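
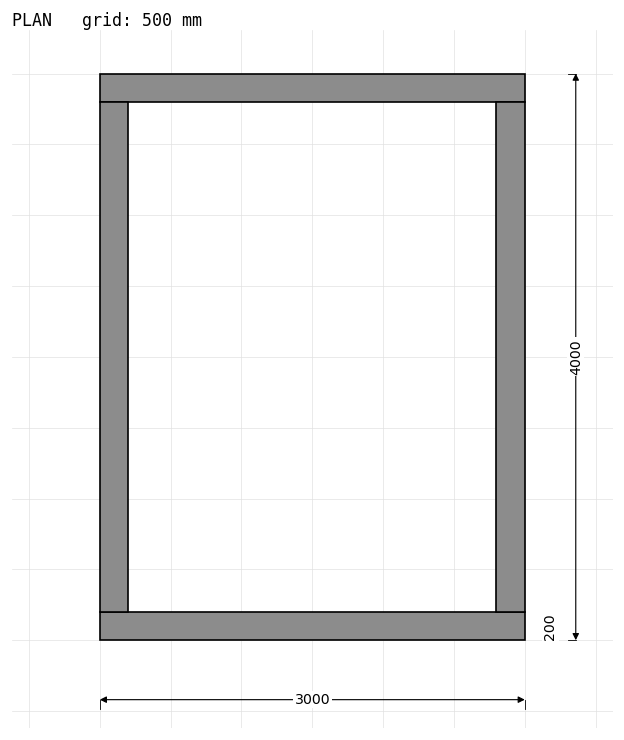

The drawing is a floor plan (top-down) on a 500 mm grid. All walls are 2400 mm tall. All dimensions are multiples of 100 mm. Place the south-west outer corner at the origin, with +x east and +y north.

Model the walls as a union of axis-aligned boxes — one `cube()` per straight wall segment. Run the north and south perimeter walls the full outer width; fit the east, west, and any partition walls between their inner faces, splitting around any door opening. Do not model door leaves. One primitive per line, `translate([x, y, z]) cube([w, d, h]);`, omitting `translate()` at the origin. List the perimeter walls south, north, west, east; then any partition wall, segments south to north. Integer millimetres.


cube([3000, 200, 2400]);
translate([0, 3800, 0]) cube([3000, 200, 2400]);
translate([0, 200, 0]) cube([200, 3600, 2400]);
translate([2800, 200, 0]) cube([200, 3600, 2400]);


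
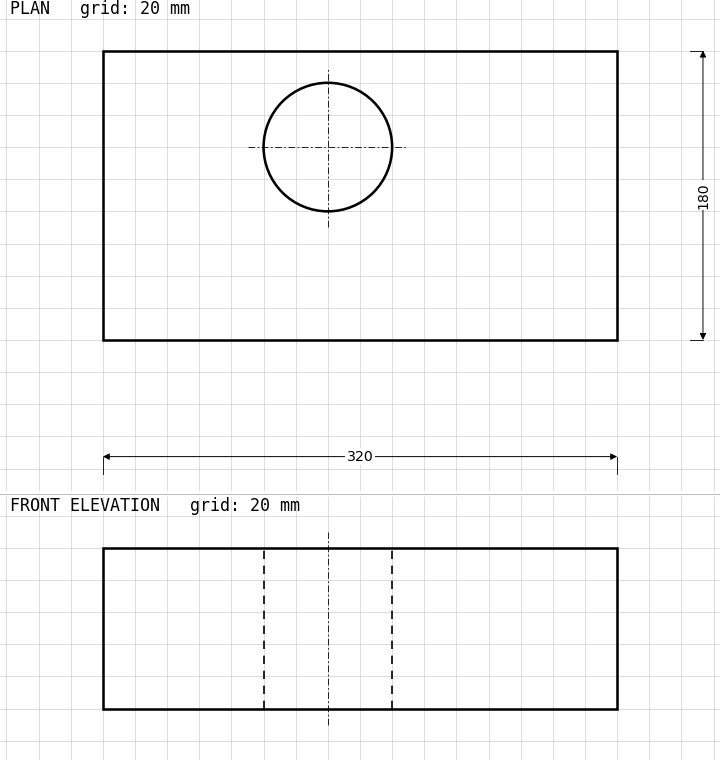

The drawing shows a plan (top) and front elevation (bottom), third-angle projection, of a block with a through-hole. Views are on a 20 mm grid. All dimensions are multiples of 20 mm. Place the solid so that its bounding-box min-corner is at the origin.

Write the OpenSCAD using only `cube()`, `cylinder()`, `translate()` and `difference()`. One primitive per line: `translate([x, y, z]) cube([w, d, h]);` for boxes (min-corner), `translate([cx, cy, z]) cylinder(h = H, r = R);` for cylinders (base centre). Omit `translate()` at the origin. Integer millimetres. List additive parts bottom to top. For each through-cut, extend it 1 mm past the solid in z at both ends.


difference() {
  cube([320, 180, 100]);
  translate([140, 120, -1]) cylinder(h = 102, r = 40);
}


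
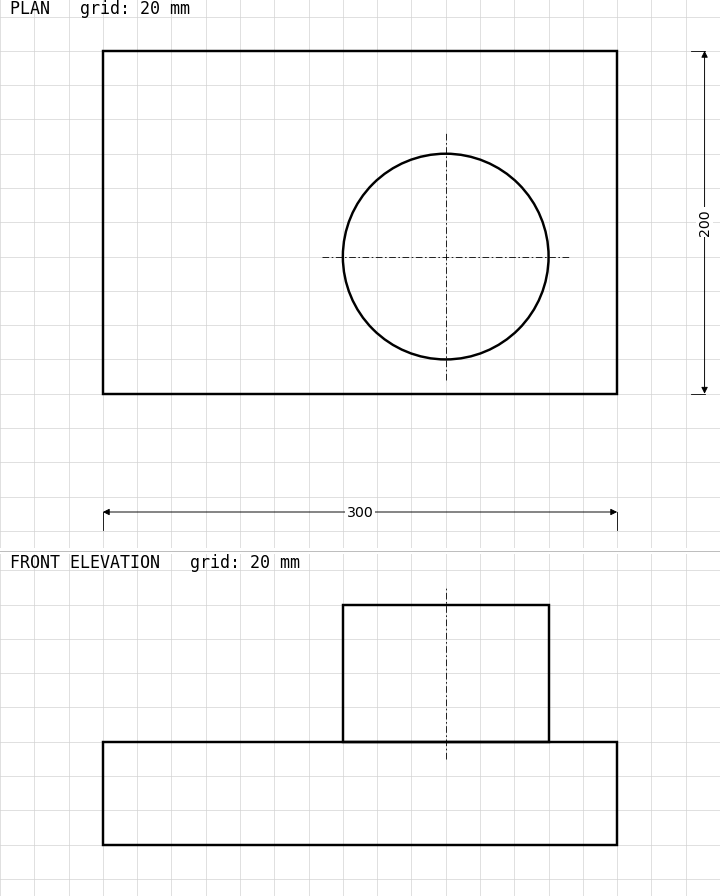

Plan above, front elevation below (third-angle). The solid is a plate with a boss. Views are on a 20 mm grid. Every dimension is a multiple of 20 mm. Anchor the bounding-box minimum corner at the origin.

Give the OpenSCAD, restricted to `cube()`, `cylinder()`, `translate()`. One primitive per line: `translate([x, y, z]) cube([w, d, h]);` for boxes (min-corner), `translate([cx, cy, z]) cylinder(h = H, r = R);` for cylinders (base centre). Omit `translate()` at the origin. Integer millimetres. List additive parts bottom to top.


cube([300, 200, 60]);
translate([200, 80, 60]) cylinder(h = 80, r = 60);


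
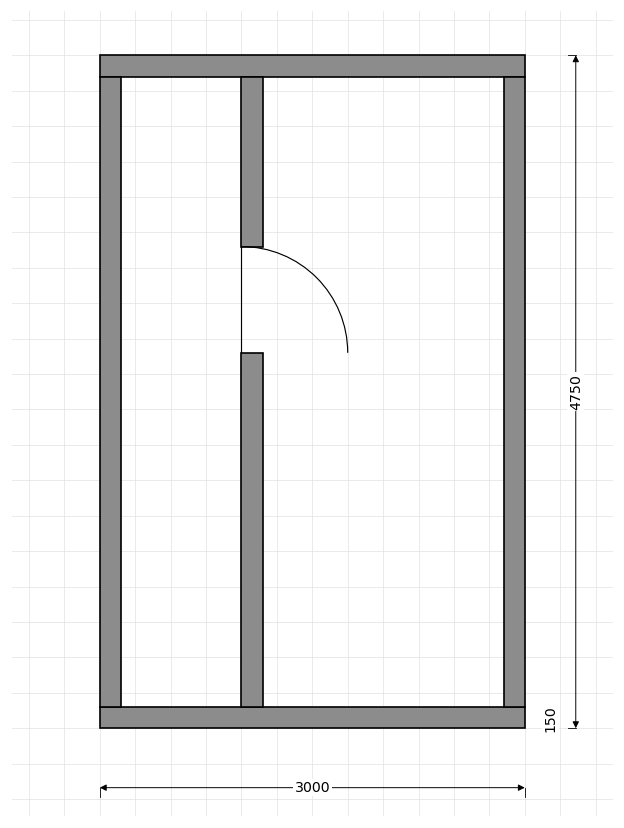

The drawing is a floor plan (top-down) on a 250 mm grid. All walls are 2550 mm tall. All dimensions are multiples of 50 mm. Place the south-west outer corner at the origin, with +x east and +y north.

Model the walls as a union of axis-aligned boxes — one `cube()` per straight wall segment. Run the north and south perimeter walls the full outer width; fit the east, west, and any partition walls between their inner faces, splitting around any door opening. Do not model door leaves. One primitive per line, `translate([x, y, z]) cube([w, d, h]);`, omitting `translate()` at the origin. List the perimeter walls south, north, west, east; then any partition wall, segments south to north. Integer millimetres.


cube([3000, 150, 2550]);
translate([0, 4600, 0]) cube([3000, 150, 2550]);
translate([0, 150, 0]) cube([150, 4450, 2550]);
translate([2850, 150, 0]) cube([150, 4450, 2550]);
translate([1000, 150, 0]) cube([150, 2500, 2550]);
translate([1000, 3400, 0]) cube([150, 1200, 2550]);


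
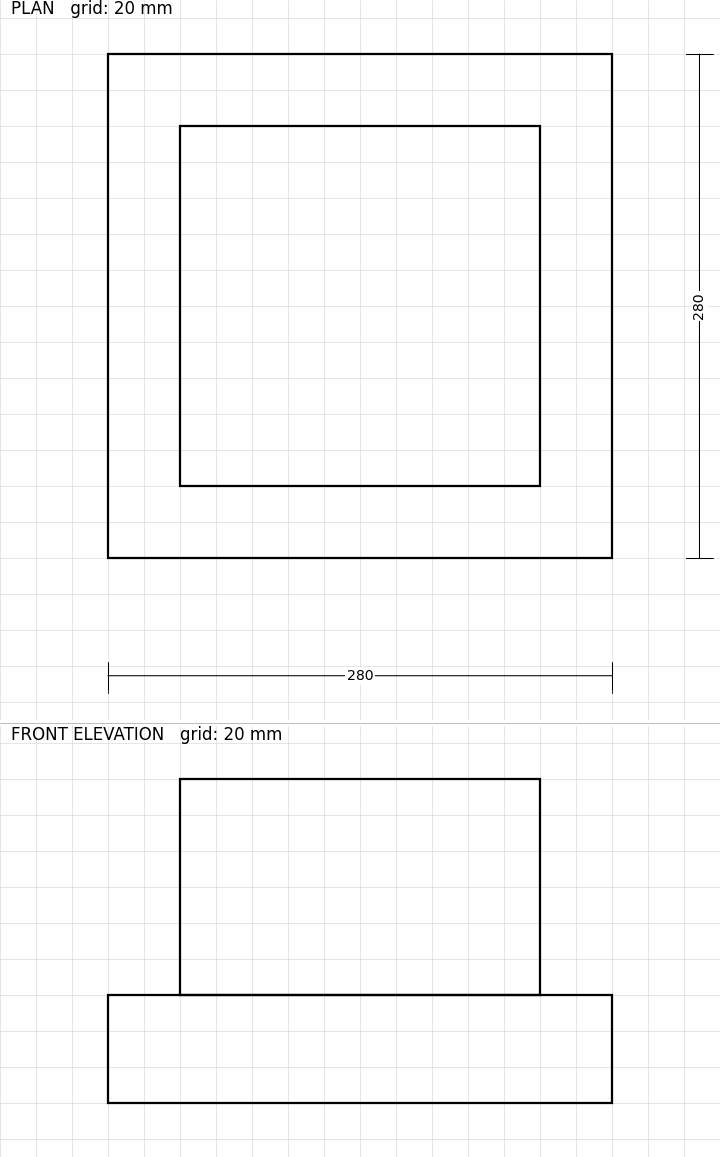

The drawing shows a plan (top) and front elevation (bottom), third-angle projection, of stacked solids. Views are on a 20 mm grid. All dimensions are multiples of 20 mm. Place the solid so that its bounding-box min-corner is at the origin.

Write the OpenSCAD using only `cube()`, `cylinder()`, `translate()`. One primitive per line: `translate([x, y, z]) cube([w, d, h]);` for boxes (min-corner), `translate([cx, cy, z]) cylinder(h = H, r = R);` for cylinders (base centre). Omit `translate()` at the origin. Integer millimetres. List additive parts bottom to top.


cube([280, 280, 60]);
translate([40, 40, 60]) cube([200, 200, 120]);


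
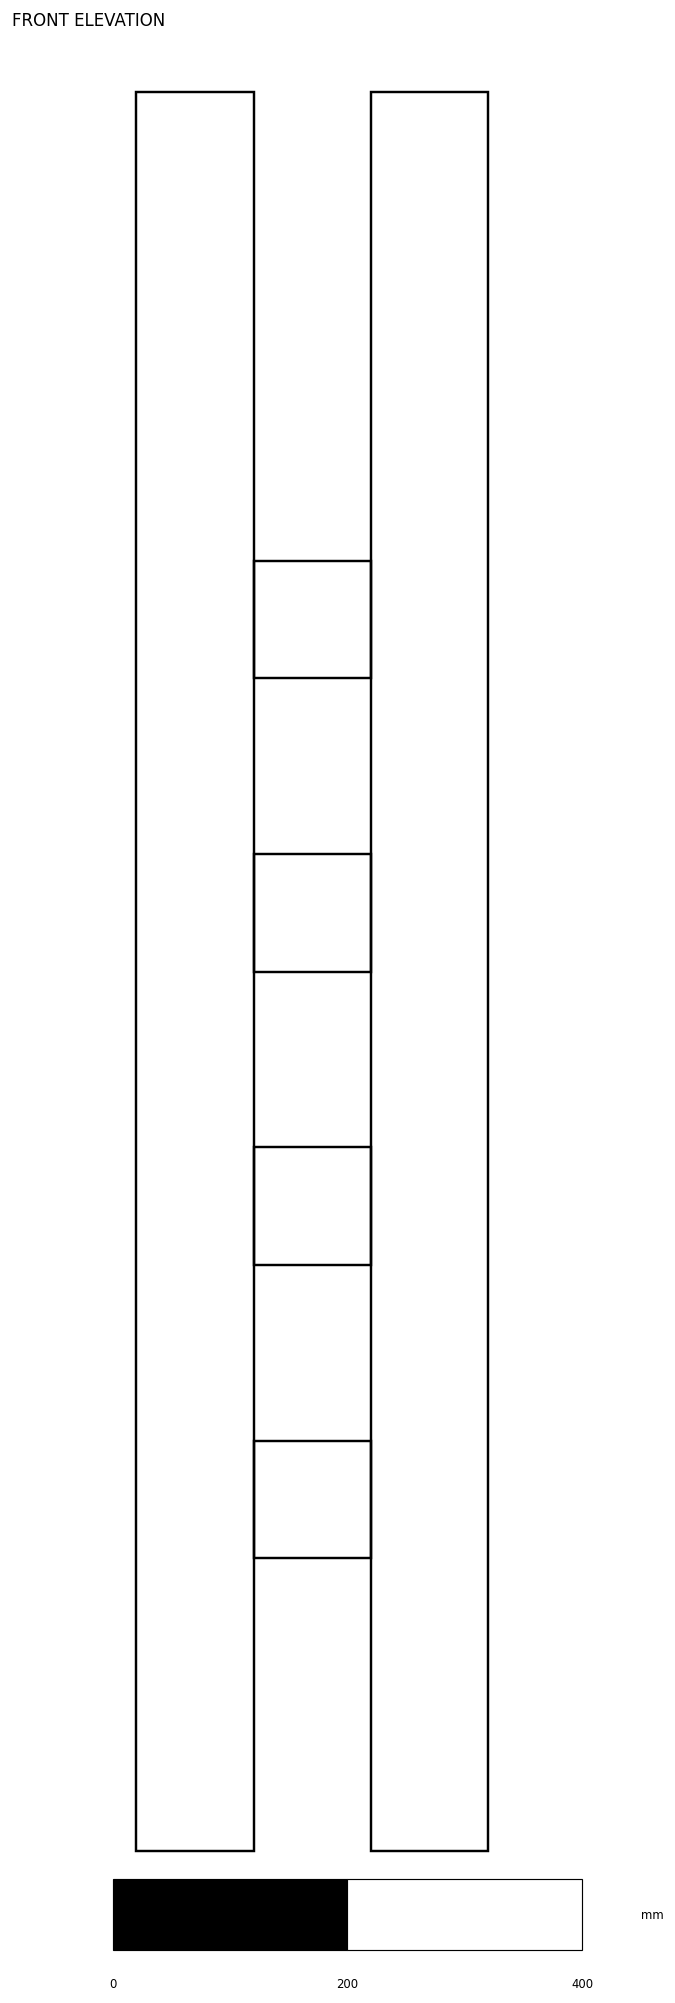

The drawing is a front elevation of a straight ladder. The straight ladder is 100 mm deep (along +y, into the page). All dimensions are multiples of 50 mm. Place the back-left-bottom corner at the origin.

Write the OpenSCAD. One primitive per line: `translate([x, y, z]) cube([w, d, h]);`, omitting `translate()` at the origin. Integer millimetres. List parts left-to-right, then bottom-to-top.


cube([100, 100, 1500]);
translate([100, 0, 250]) cube([100, 100, 100]);
translate([100, 0, 500]) cube([100, 100, 100]);
translate([100, 0, 750]) cube([100, 100, 100]);
translate([100, 0, 1000]) cube([100, 100, 100]);
translate([200, 0, 0]) cube([100, 100, 1500]);


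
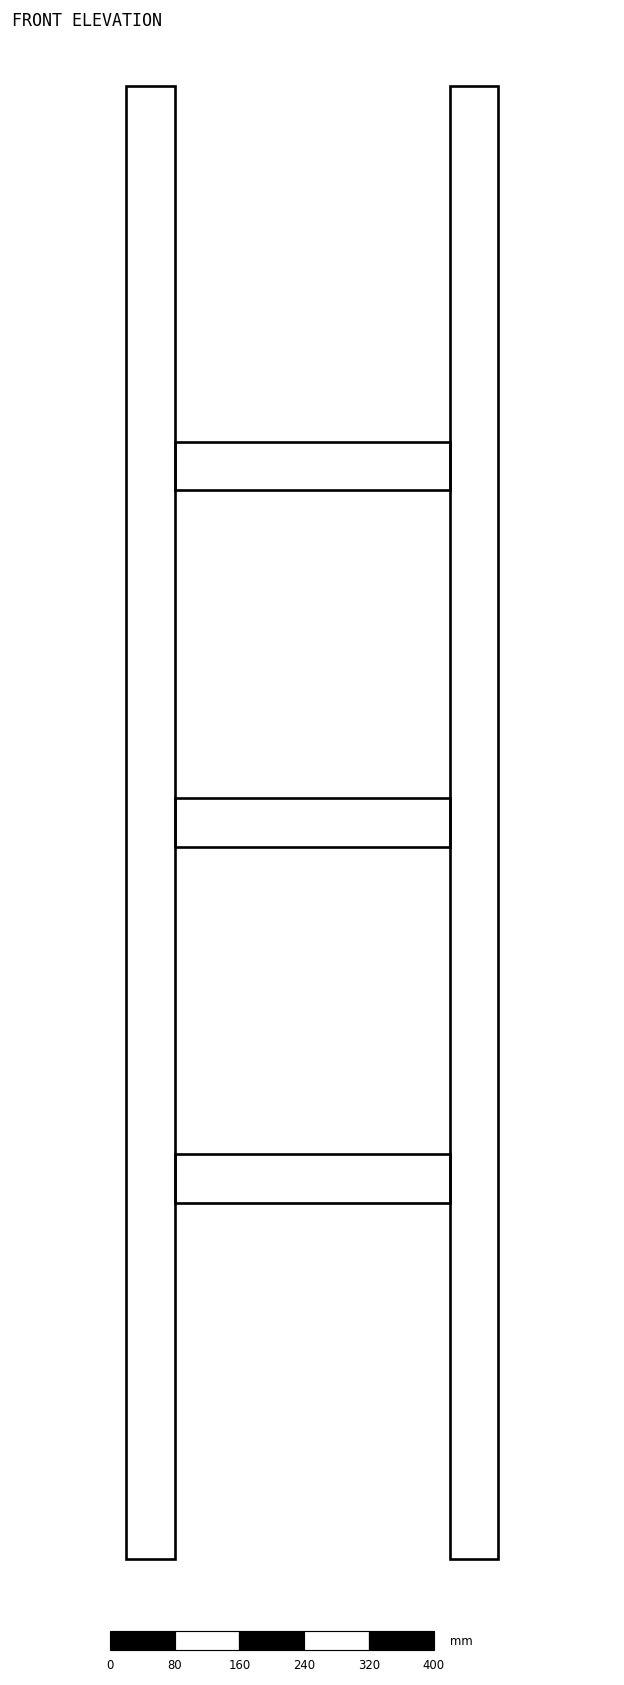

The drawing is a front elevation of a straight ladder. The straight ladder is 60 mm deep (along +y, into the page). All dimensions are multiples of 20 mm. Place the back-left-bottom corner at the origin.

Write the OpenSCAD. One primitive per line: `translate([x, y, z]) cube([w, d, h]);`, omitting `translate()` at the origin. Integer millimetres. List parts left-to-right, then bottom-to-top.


cube([60, 60, 1820]);
translate([60, 0, 440]) cube([340, 60, 60]);
translate([60, 0, 880]) cube([340, 60, 60]);
translate([60, 0, 1320]) cube([340, 60, 60]);
translate([400, 0, 0]) cube([60, 60, 1820]);


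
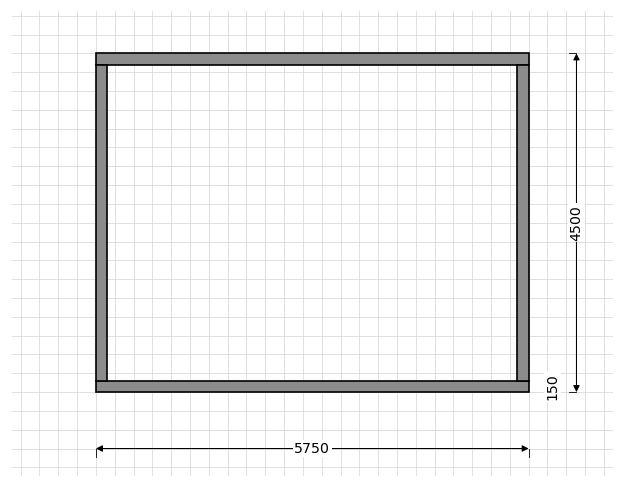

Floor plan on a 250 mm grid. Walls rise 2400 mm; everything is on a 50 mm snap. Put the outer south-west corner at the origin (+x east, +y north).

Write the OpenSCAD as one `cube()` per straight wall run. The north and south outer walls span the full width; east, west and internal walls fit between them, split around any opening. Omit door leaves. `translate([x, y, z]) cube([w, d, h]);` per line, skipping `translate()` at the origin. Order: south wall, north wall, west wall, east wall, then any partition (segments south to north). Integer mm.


cube([5750, 150, 2400]);
translate([0, 4350, 0]) cube([5750, 150, 2400]);
translate([0, 150, 0]) cube([150, 4200, 2400]);
translate([5600, 150, 0]) cube([150, 4200, 2400]);


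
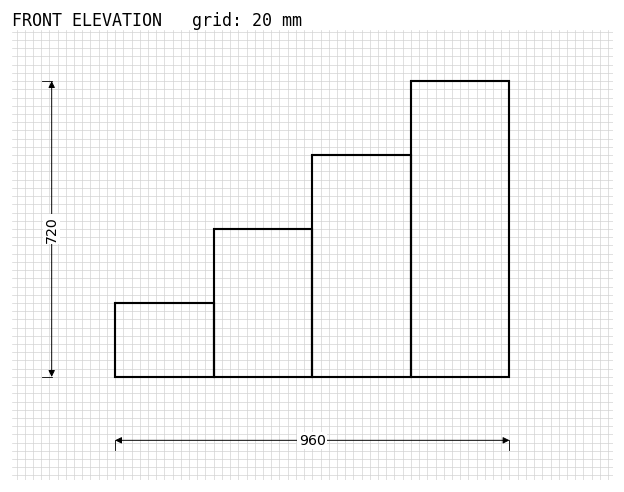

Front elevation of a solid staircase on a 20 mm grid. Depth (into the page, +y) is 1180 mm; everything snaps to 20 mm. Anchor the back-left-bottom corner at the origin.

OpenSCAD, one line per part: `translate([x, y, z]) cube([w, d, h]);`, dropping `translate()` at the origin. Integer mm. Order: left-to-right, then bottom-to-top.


cube([240, 1180, 180]);
translate([240, 0, 0]) cube([240, 1180, 360]);
translate([480, 0, 0]) cube([240, 1180, 540]);
translate([720, 0, 0]) cube([240, 1180, 720]);


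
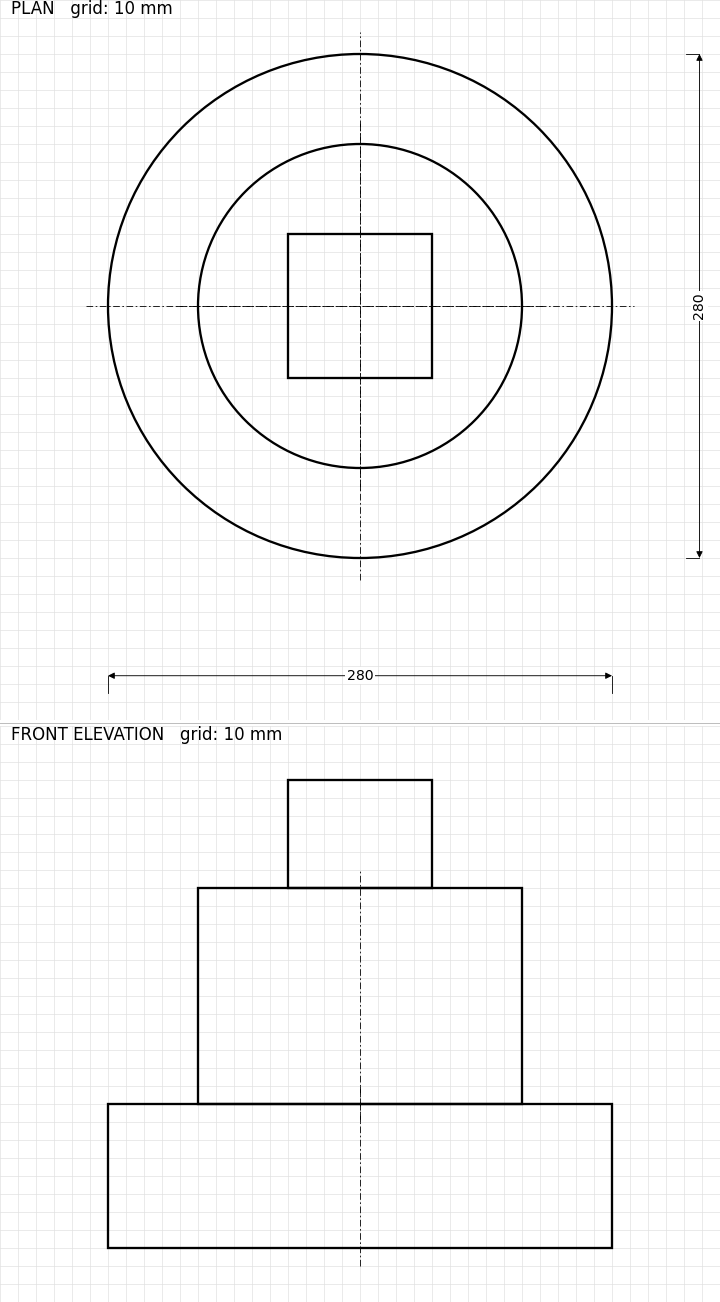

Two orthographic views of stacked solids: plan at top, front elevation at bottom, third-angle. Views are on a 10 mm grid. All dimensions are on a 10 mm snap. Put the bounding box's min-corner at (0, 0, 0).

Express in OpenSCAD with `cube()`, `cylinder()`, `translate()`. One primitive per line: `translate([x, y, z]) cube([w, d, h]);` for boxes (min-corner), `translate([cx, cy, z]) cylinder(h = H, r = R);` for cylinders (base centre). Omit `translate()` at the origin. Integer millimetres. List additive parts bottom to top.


translate([140, 140, 0]) cylinder(h = 80, r = 140);
translate([140, 140, 80]) cylinder(h = 120, r = 90);
translate([100, 100, 200]) cube([80, 80, 60]);


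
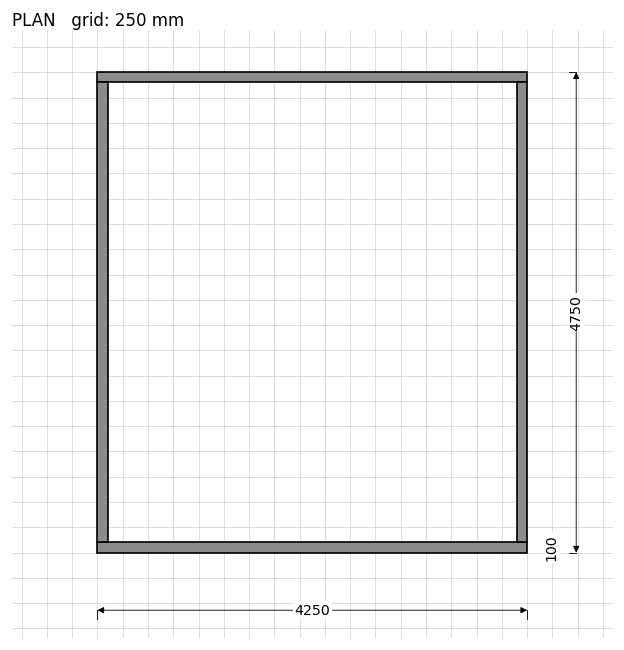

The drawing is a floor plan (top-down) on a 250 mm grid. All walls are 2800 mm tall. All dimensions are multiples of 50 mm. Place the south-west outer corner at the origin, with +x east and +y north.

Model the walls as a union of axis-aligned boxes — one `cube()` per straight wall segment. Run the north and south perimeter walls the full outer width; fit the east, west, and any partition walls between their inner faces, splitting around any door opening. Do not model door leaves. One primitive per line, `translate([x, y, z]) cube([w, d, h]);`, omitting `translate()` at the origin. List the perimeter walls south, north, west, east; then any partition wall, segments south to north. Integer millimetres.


cube([4250, 100, 2800]);
translate([0, 4650, 0]) cube([4250, 100, 2800]);
translate([0, 100, 0]) cube([100, 4550, 2800]);
translate([4150, 100, 0]) cube([100, 4550, 2800]);


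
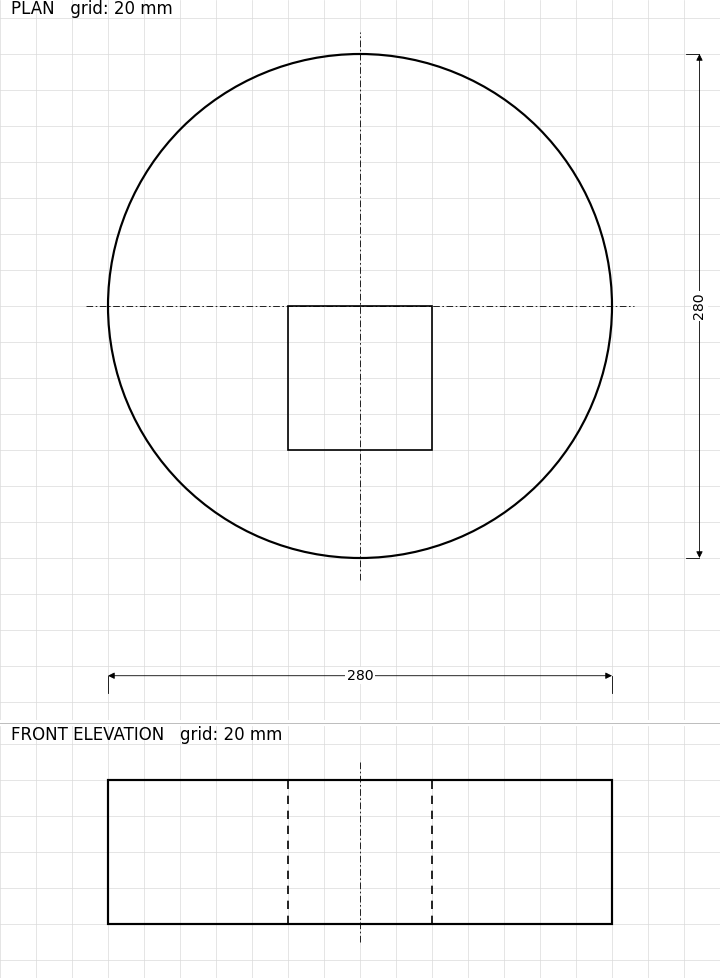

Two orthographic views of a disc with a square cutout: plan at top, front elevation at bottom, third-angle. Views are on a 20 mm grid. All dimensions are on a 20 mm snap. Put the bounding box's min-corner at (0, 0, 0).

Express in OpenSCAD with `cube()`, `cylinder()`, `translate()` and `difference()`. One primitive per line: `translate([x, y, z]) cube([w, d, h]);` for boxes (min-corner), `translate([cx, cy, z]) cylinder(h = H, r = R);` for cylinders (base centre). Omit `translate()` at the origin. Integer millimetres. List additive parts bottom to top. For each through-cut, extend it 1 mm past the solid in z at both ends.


difference() {
  translate([140, 140, 0]) cylinder(h = 80, r = 140);
  translate([100, 60, -1]) cube([80, 80, 82]);
}


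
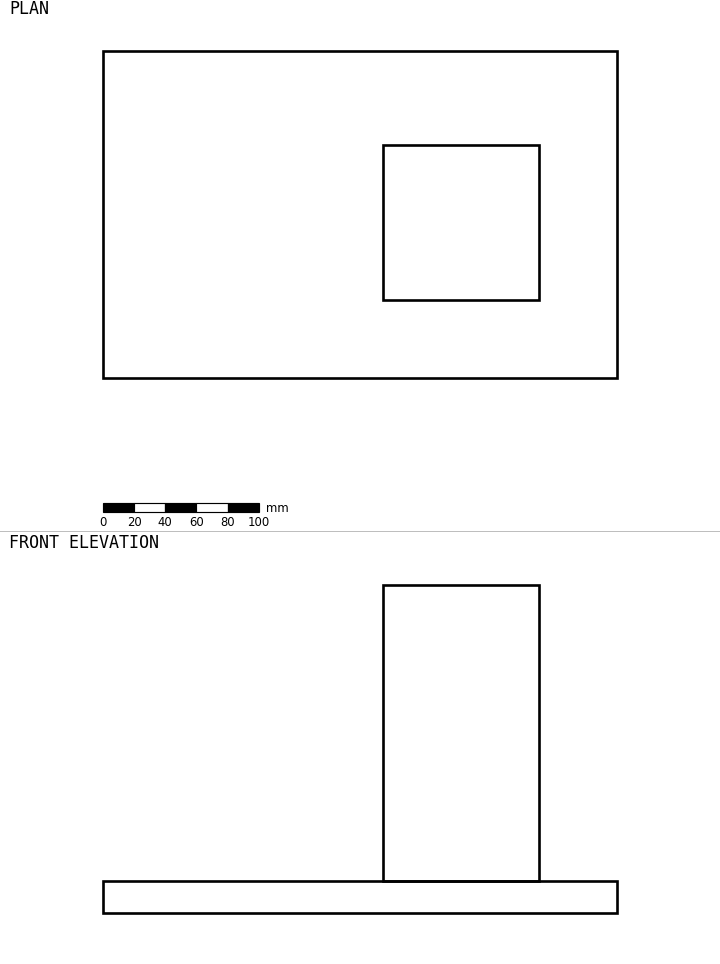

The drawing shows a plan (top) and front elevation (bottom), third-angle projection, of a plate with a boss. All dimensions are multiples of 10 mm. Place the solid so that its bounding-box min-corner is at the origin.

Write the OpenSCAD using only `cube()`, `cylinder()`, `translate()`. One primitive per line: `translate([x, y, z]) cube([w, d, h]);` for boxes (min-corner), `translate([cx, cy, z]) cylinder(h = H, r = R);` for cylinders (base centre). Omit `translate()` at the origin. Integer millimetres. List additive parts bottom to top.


cube([330, 210, 20]);
translate([180, 50, 20]) cube([100, 100, 190]);


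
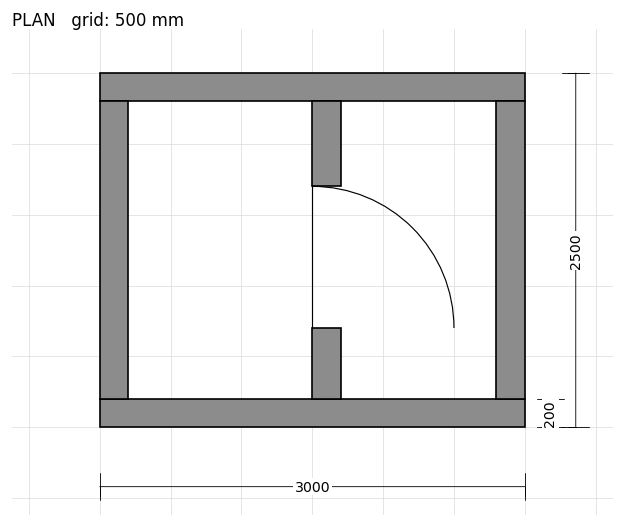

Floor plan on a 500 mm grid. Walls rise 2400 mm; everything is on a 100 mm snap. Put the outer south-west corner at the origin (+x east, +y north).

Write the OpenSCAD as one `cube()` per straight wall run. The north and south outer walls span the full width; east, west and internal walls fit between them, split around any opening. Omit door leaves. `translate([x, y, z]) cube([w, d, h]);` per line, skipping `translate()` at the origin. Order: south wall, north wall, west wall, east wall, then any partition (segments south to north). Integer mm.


cube([3000, 200, 2400]);
translate([0, 2300, 0]) cube([3000, 200, 2400]);
translate([0, 200, 0]) cube([200, 2100, 2400]);
translate([2800, 200, 0]) cube([200, 2100, 2400]);
translate([1500, 200, 0]) cube([200, 500, 2400]);
translate([1500, 1700, 0]) cube([200, 600, 2400]);


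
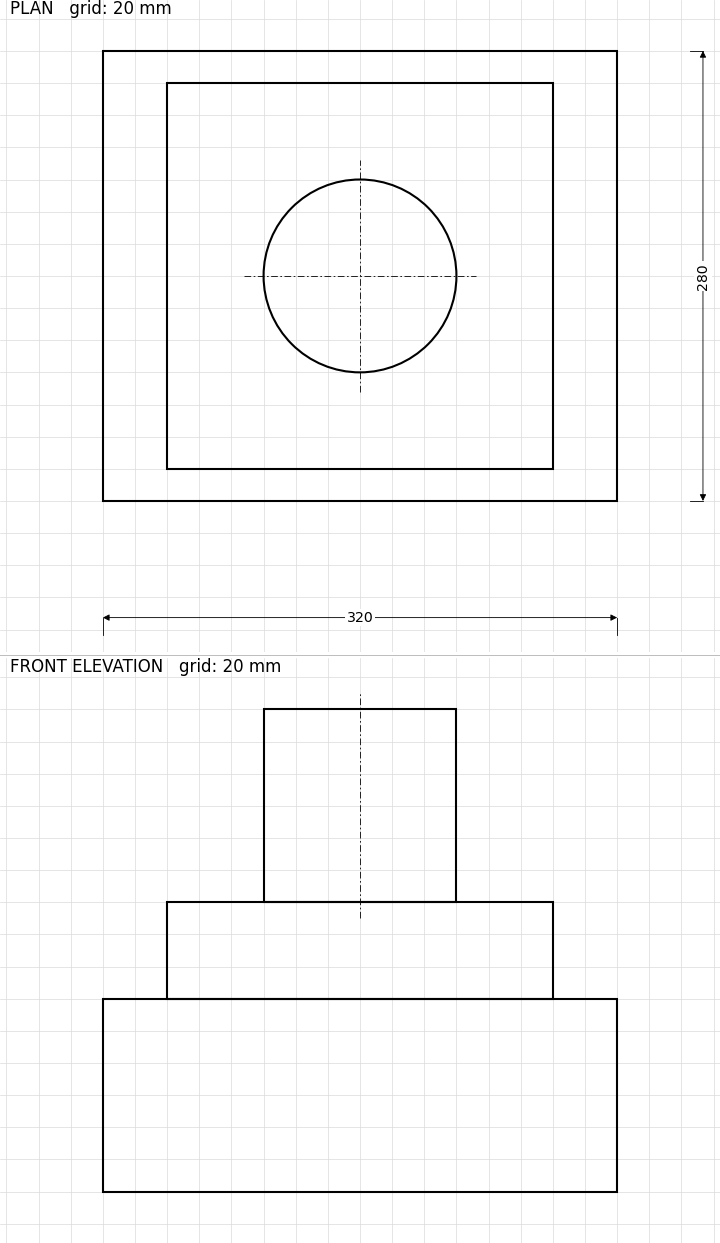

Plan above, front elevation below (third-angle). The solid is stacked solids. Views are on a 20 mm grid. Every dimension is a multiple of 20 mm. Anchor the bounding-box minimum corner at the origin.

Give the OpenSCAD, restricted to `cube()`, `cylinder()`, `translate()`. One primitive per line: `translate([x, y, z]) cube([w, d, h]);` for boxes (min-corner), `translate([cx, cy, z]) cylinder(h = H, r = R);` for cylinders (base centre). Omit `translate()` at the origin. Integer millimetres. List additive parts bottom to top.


cube([320, 280, 120]);
translate([40, 20, 120]) cube([240, 240, 60]);
translate([160, 140, 180]) cylinder(h = 120, r = 60);


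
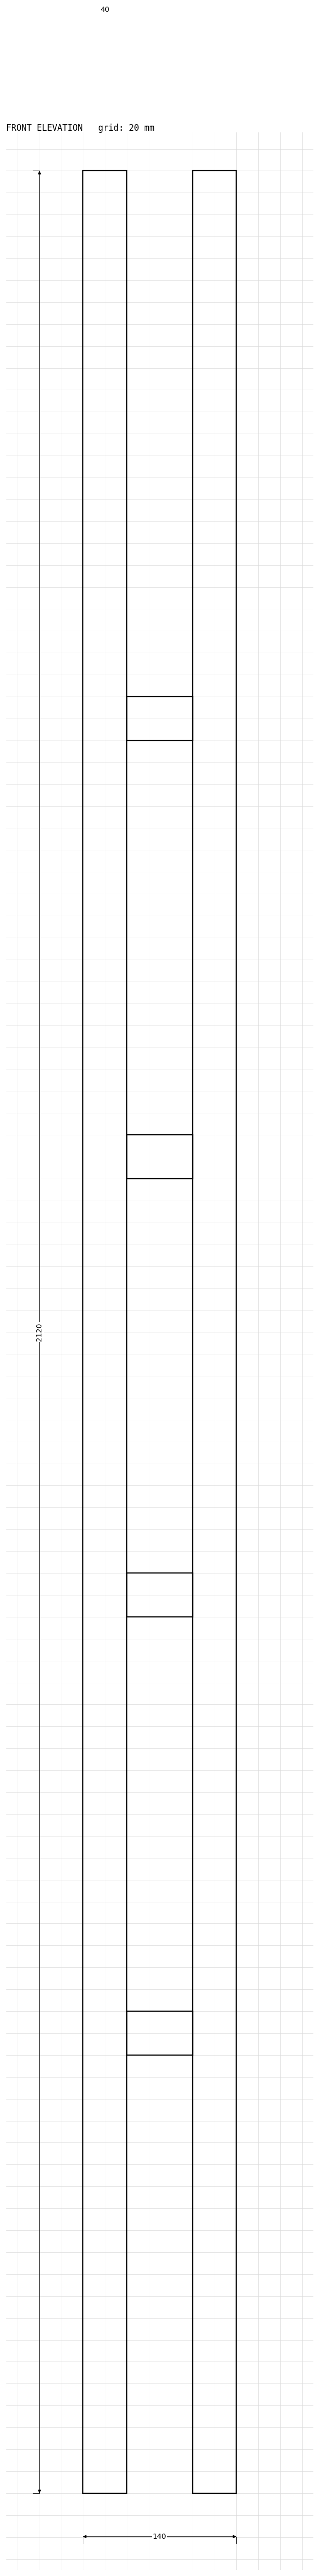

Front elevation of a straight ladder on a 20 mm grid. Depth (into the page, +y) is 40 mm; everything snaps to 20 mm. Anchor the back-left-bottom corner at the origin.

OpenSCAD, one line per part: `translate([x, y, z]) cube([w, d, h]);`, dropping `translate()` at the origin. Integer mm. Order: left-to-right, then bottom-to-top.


cube([40, 40, 2120]);
translate([40, 0, 400]) cube([60, 40, 40]);
translate([40, 0, 800]) cube([60, 40, 40]);
translate([40, 0, 1200]) cube([60, 40, 40]);
translate([40, 0, 1600]) cube([60, 40, 40]);
translate([100, 0, 0]) cube([40, 40, 2120]);


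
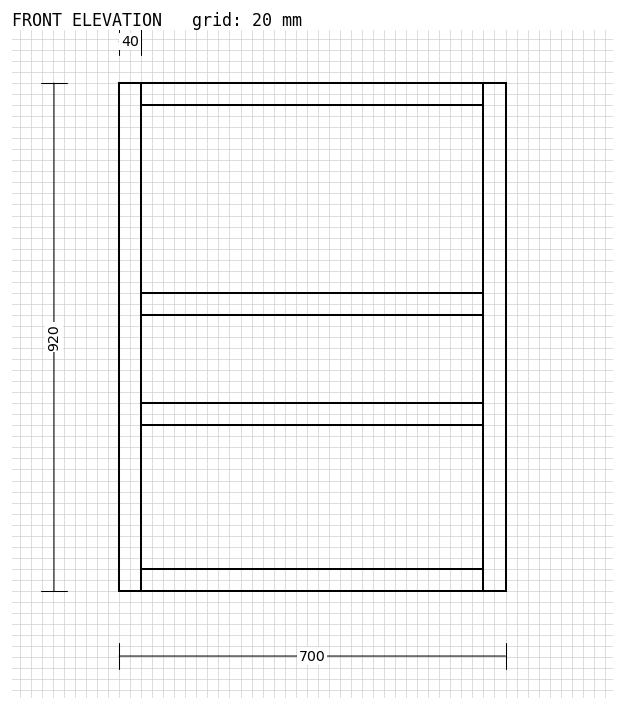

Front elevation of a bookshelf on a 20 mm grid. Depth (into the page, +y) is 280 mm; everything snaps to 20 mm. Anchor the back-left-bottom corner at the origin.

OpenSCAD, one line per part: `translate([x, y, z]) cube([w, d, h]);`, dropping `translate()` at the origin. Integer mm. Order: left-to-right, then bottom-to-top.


cube([40, 280, 920]);
translate([40, 0, 0]) cube([620, 280, 40]);
translate([40, 0, 300]) cube([620, 280, 40]);
translate([40, 0, 500]) cube([620, 280, 40]);
translate([40, 0, 880]) cube([620, 280, 40]);
translate([660, 0, 0]) cube([40, 280, 920]);


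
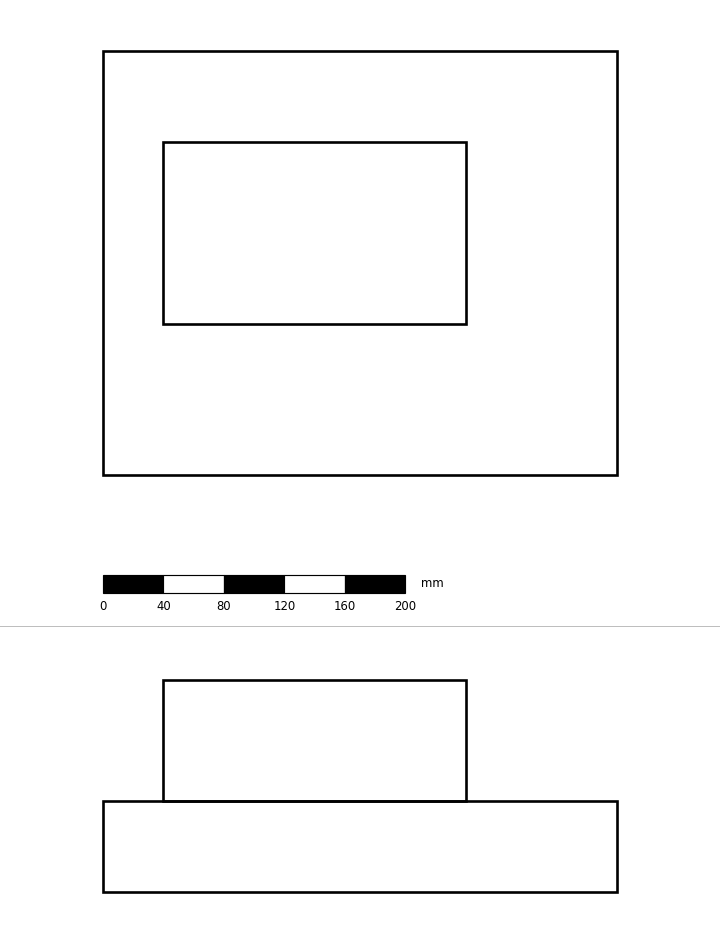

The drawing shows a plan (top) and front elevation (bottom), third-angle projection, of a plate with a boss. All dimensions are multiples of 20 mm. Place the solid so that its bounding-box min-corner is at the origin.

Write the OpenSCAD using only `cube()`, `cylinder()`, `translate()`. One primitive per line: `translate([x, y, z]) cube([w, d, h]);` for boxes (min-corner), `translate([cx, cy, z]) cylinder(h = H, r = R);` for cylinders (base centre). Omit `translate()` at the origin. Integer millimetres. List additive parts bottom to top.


cube([340, 280, 60]);
translate([40, 100, 60]) cube([200, 120, 80]);


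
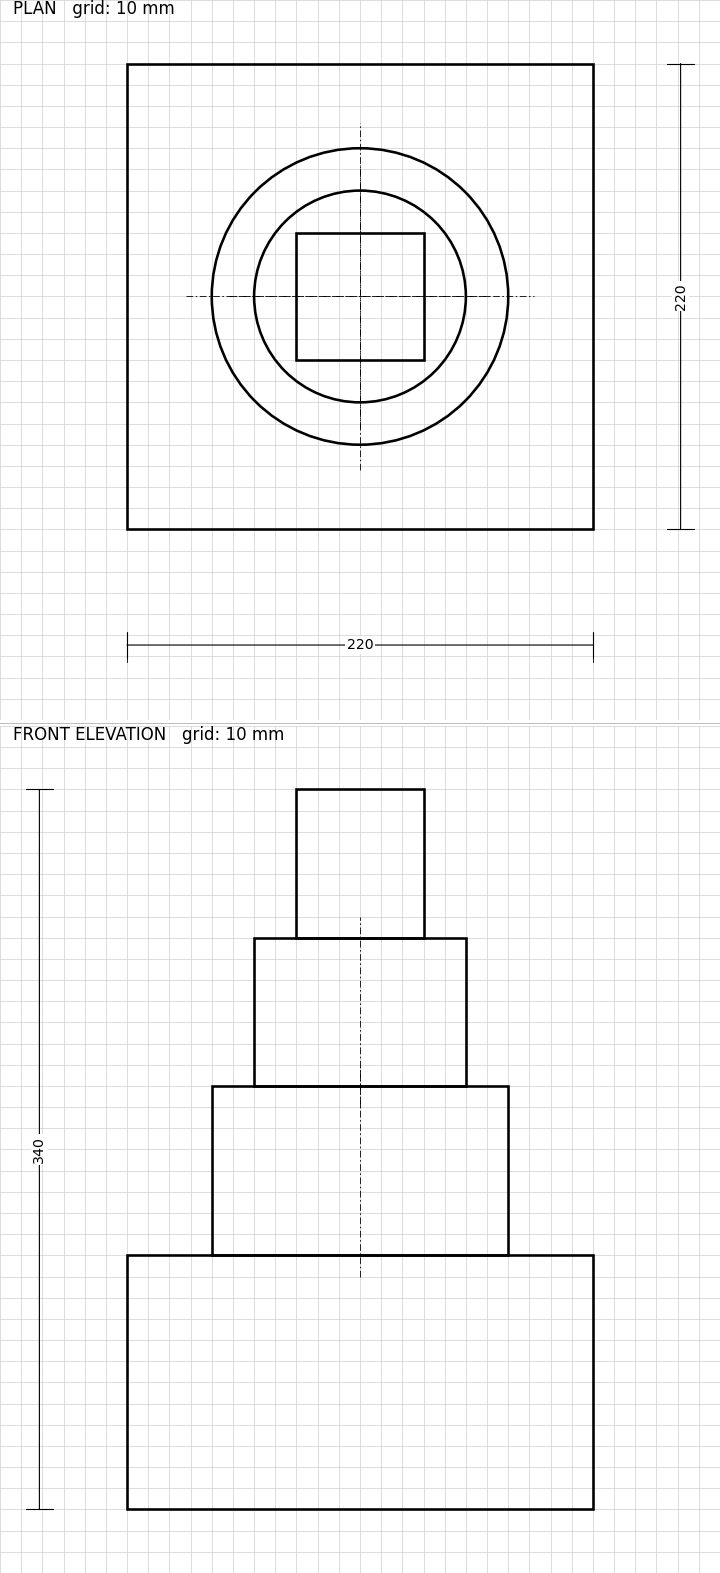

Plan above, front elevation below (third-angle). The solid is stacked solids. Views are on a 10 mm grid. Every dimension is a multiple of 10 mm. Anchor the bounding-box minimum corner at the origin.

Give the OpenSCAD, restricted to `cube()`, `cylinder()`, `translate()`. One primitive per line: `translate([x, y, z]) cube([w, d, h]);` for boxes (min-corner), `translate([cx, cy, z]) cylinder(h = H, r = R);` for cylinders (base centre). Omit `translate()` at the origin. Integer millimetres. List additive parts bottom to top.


cube([220, 220, 120]);
translate([110, 110, 120]) cylinder(h = 80, r = 70);
translate([110, 110, 200]) cylinder(h = 70, r = 50);
translate([80, 80, 270]) cube([60, 60, 70]);


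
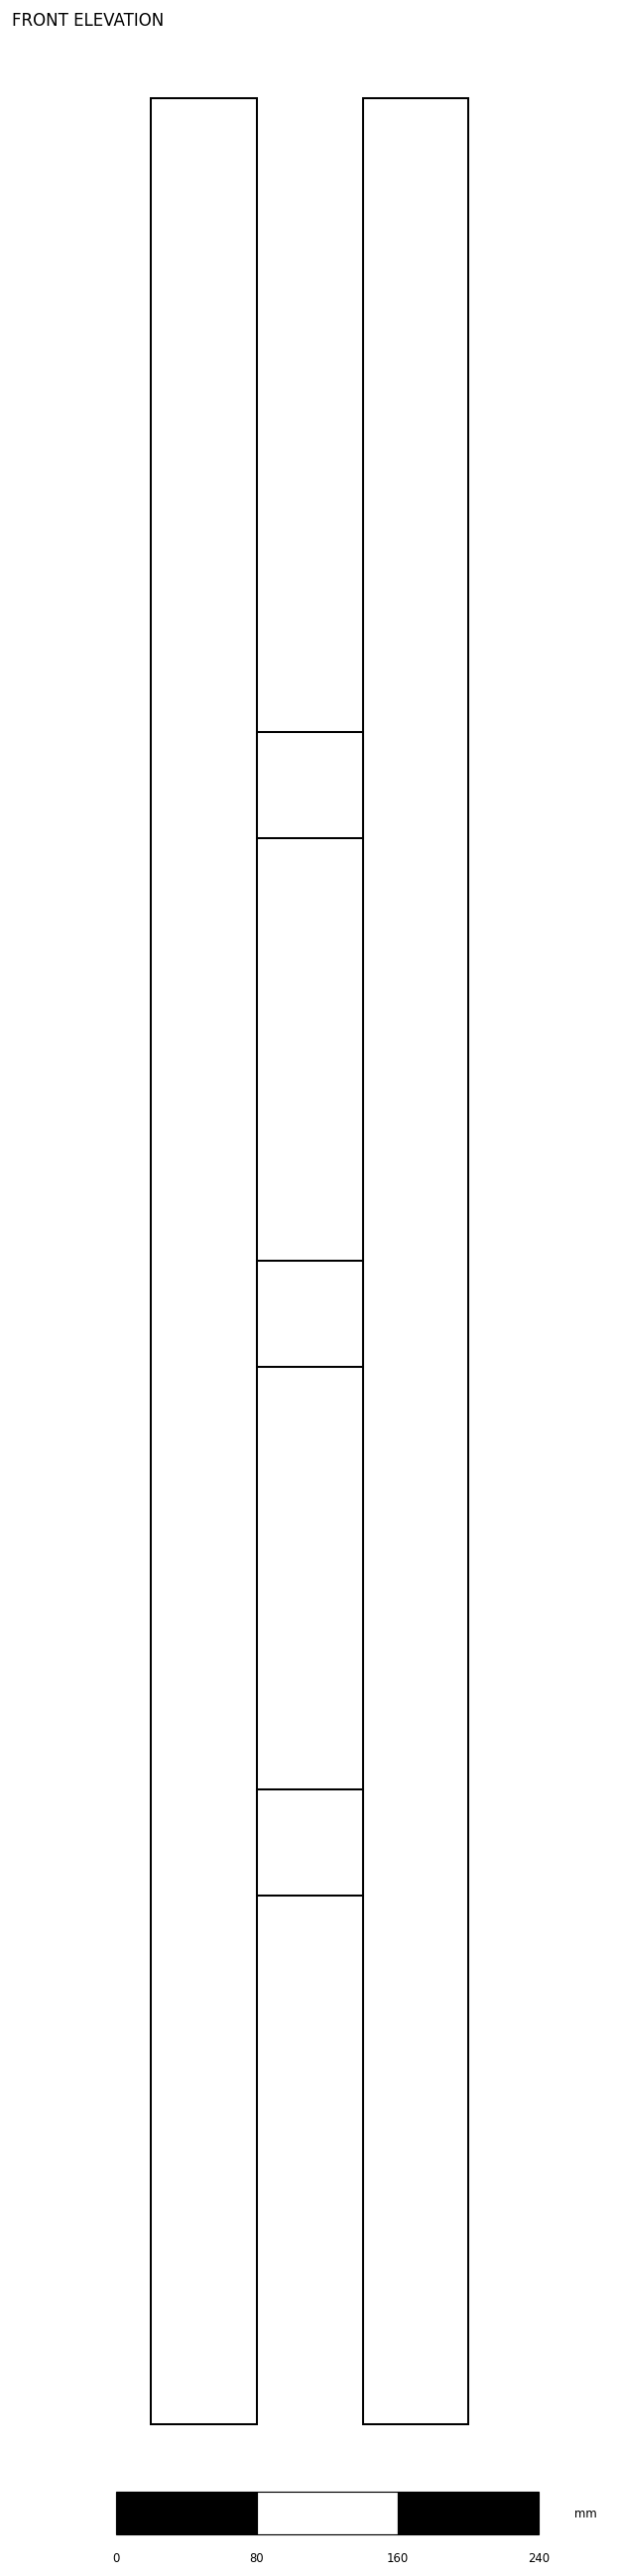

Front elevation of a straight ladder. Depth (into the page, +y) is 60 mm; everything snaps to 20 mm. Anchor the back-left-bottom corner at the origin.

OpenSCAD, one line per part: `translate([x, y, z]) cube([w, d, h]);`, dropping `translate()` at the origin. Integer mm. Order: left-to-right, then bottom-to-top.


cube([60, 60, 1320]);
translate([60, 0, 300]) cube([60, 60, 60]);
translate([60, 0, 600]) cube([60, 60, 60]);
translate([60, 0, 900]) cube([60, 60, 60]);
translate([120, 0, 0]) cube([60, 60, 1320]);


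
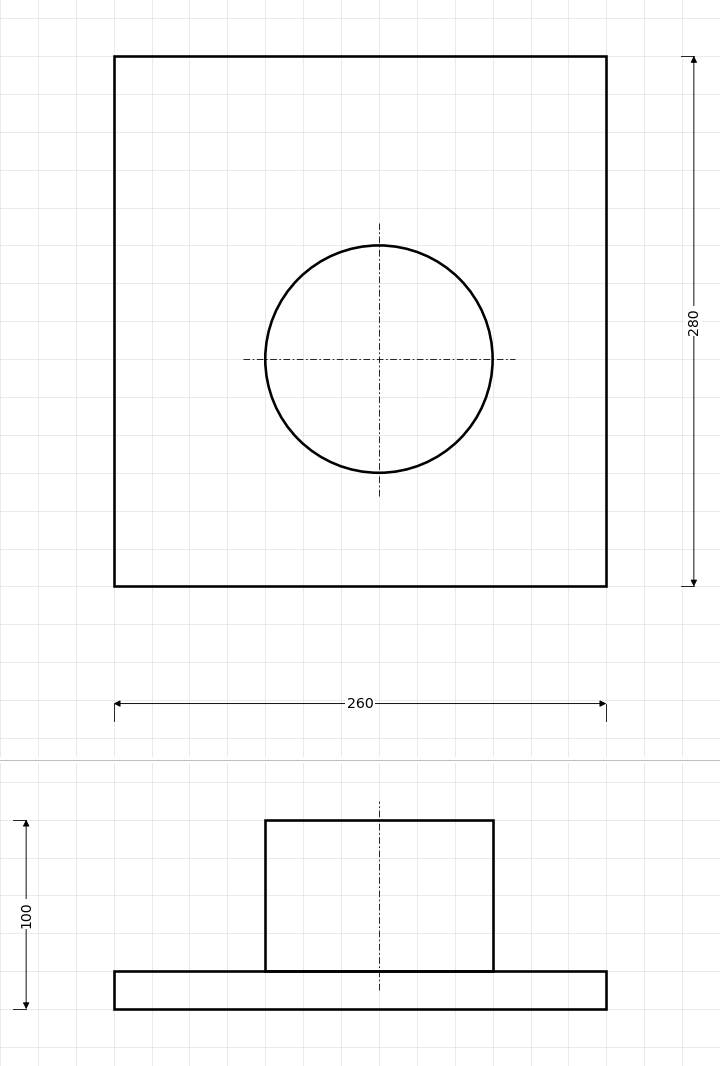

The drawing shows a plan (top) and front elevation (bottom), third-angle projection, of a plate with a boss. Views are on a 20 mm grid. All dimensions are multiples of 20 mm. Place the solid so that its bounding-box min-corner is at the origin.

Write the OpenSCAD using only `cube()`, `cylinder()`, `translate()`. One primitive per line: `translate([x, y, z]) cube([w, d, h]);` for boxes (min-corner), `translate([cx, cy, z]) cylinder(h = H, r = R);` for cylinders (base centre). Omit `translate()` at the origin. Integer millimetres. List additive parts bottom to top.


cube([260, 280, 20]);
translate([140, 120, 20]) cylinder(h = 80, r = 60);


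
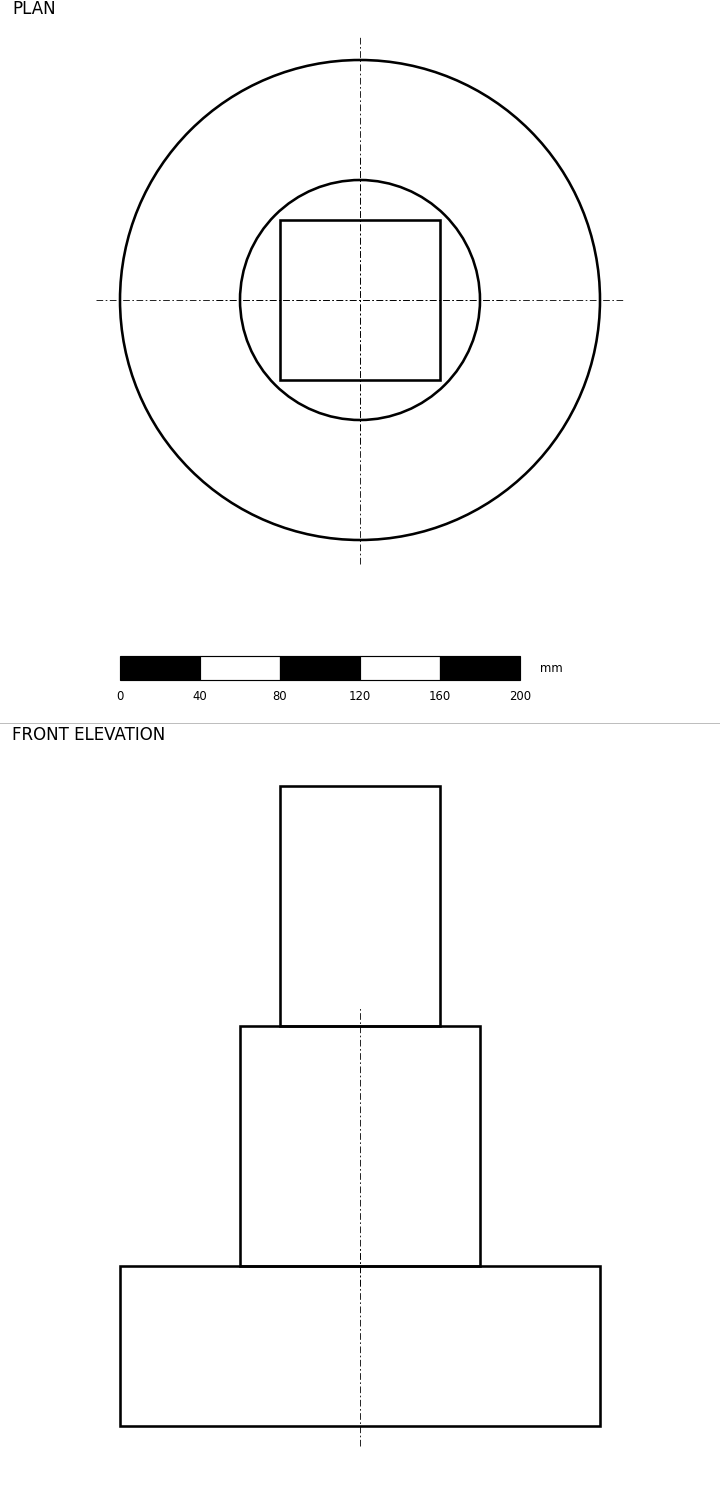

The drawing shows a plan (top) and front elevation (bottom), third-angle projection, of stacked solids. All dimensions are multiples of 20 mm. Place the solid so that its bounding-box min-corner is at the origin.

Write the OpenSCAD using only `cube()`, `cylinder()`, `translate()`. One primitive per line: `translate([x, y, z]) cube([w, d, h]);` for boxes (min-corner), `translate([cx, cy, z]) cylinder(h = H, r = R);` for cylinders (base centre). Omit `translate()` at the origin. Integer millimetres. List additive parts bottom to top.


translate([120, 120, 0]) cylinder(h = 80, r = 120);
translate([120, 120, 80]) cylinder(h = 120, r = 60);
translate([80, 80, 200]) cube([80, 80, 120]);


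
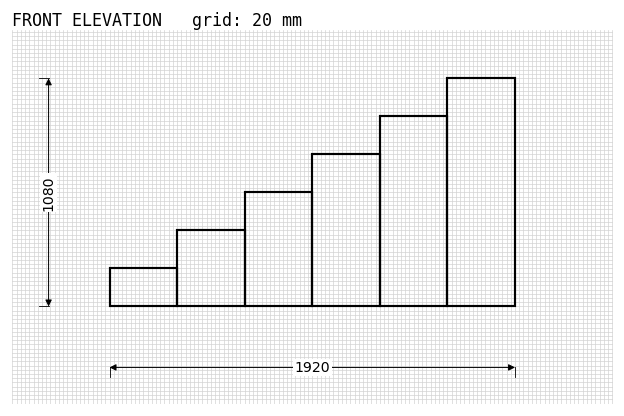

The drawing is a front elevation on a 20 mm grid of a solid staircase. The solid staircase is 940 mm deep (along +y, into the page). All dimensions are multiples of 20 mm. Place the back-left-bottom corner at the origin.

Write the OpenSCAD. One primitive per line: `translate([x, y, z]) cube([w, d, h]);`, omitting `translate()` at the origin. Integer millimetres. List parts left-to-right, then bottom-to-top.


cube([320, 940, 180]);
translate([320, 0, 0]) cube([320, 940, 360]);
translate([640, 0, 0]) cube([320, 940, 540]);
translate([960, 0, 0]) cube([320, 940, 720]);
translate([1280, 0, 0]) cube([320, 940, 900]);
translate([1600, 0, 0]) cube([320, 940, 1080]);


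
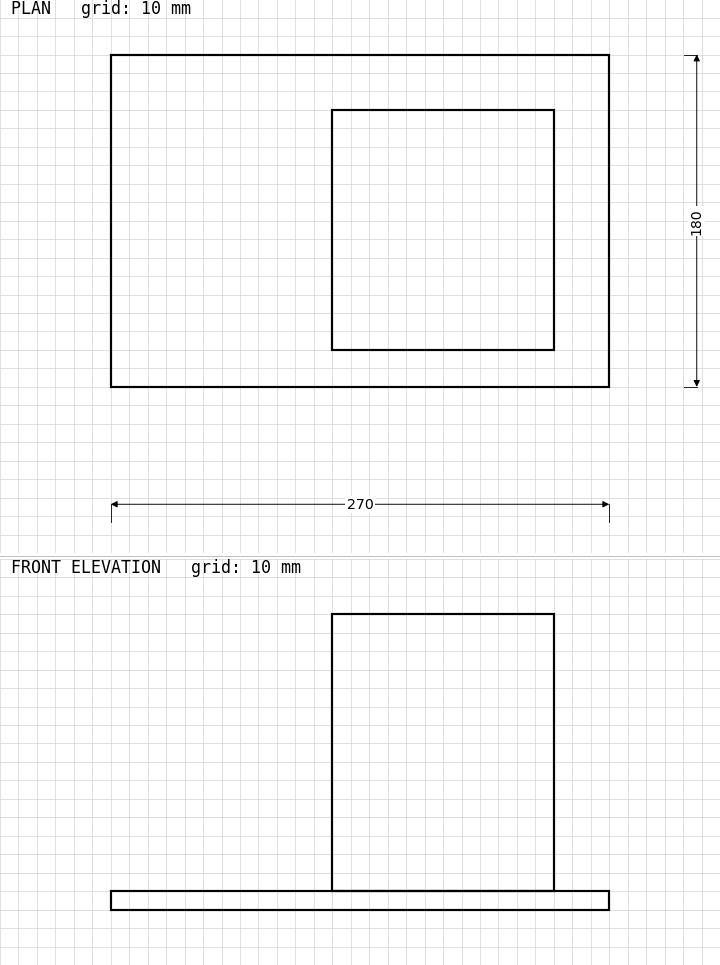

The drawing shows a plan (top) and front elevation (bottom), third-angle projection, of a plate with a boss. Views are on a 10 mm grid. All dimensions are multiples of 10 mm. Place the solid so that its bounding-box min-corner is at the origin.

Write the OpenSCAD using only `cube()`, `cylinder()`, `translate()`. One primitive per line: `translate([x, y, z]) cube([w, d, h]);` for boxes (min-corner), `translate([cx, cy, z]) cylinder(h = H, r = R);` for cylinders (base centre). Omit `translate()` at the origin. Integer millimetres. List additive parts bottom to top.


cube([270, 180, 10]);
translate([120, 20, 10]) cube([120, 130, 150]);


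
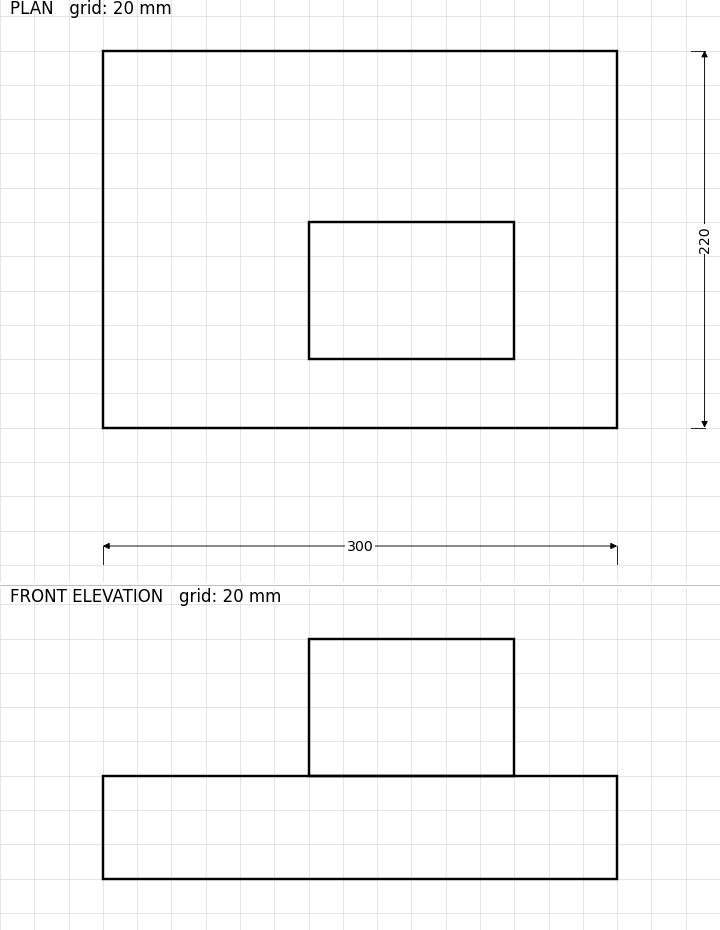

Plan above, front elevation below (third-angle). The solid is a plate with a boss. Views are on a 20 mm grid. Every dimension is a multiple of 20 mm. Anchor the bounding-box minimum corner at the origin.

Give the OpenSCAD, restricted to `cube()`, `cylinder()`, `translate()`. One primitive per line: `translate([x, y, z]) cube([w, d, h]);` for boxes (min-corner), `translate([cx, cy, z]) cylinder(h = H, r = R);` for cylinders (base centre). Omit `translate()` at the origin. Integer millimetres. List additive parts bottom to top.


cube([300, 220, 60]);
translate([120, 40, 60]) cube([120, 80, 80]);


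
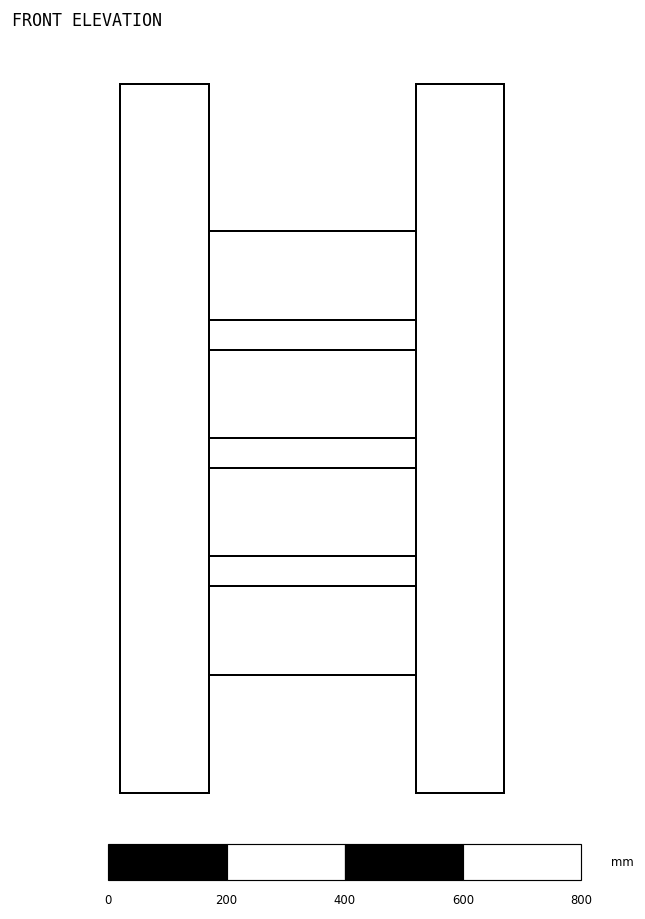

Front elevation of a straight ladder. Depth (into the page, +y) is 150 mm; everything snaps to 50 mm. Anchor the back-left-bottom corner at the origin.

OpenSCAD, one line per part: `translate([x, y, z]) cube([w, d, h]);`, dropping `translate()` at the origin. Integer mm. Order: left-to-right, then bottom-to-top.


cube([150, 150, 1200]);
translate([150, 0, 200]) cube([350, 150, 150]);
translate([150, 0, 400]) cube([350, 150, 150]);
translate([150, 0, 600]) cube([350, 150, 150]);
translate([150, 0, 800]) cube([350, 150, 150]);
translate([500, 0, 0]) cube([150, 150, 1200]);


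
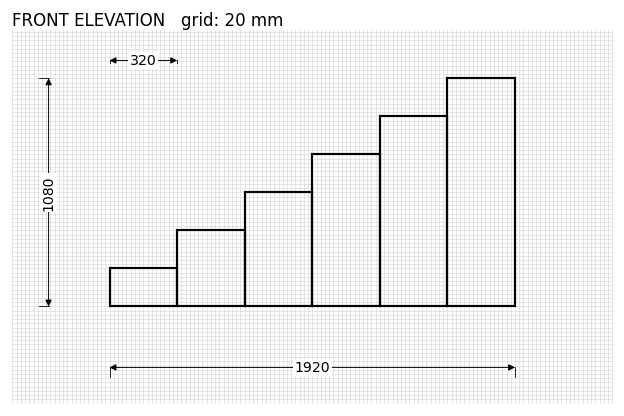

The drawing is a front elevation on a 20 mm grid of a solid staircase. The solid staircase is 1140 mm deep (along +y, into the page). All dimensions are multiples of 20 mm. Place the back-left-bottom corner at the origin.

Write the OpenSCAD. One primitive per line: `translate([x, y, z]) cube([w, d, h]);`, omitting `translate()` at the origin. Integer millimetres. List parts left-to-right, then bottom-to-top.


cube([320, 1140, 180]);
translate([320, 0, 0]) cube([320, 1140, 360]);
translate([640, 0, 0]) cube([320, 1140, 540]);
translate([960, 0, 0]) cube([320, 1140, 720]);
translate([1280, 0, 0]) cube([320, 1140, 900]);
translate([1600, 0, 0]) cube([320, 1140, 1080]);


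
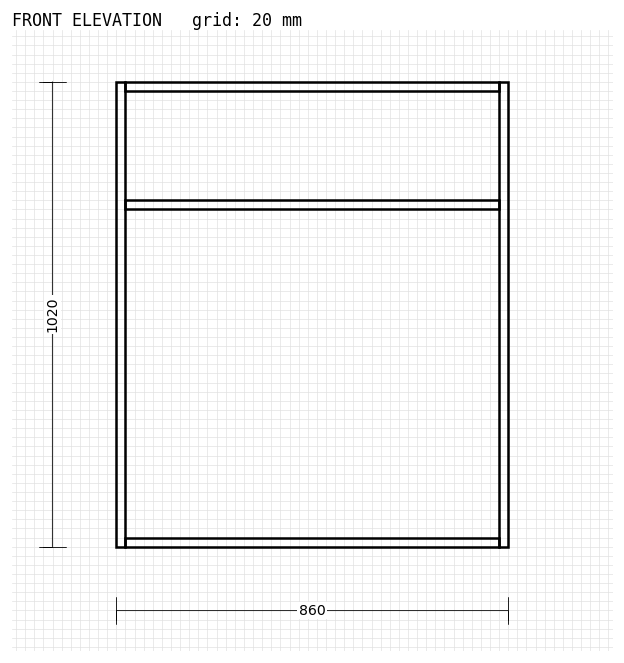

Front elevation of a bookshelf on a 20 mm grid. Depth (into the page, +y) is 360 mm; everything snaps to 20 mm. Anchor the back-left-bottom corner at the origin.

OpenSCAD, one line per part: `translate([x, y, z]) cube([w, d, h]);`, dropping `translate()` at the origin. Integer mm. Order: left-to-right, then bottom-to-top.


cube([20, 360, 1020]);
translate([20, 0, 0]) cube([820, 360, 20]);
translate([20, 0, 740]) cube([820, 360, 20]);
translate([20, 0, 1000]) cube([820, 360, 20]);
translate([840, 0, 0]) cube([20, 360, 1020]);


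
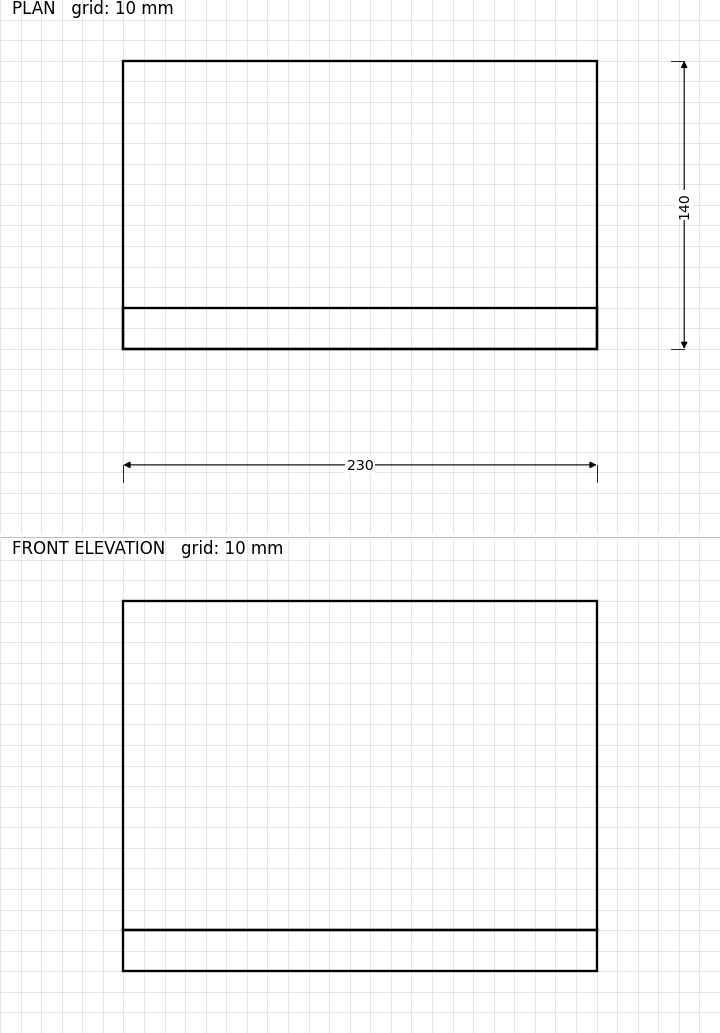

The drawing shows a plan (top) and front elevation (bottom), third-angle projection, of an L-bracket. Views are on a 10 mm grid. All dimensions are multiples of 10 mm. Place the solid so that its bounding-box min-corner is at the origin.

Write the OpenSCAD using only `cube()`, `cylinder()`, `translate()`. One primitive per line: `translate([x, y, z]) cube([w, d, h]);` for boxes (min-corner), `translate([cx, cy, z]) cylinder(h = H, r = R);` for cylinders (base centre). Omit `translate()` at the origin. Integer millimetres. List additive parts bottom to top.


cube([230, 140, 20]);
translate([0, 0, 20]) cube([230, 20, 160]);


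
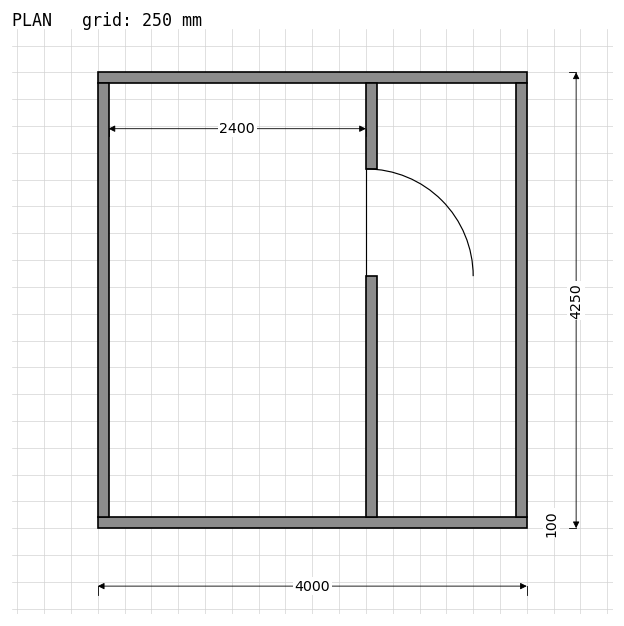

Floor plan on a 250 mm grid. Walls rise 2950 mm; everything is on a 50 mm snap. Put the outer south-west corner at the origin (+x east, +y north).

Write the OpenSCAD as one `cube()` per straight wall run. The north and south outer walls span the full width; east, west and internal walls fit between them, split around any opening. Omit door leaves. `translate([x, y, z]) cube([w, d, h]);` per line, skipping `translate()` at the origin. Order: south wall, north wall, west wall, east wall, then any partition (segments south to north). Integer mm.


cube([4000, 100, 2950]);
translate([0, 4150, 0]) cube([4000, 100, 2950]);
translate([0, 100, 0]) cube([100, 4050, 2950]);
translate([3900, 100, 0]) cube([100, 4050, 2950]);
translate([2500, 100, 0]) cube([100, 2250, 2950]);
translate([2500, 3350, 0]) cube([100, 800, 2950]);


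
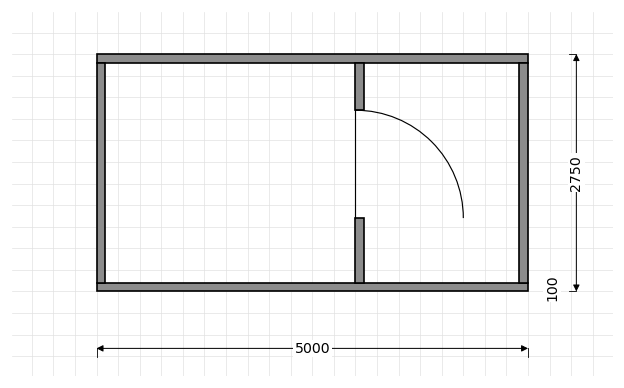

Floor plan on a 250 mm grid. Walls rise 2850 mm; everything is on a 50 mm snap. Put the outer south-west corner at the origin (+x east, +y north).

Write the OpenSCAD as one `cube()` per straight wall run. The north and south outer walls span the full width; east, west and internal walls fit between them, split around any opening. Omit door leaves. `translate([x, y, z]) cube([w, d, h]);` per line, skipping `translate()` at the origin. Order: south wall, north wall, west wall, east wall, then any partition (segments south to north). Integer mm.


cube([5000, 100, 2850]);
translate([0, 2650, 0]) cube([5000, 100, 2850]);
translate([0, 100, 0]) cube([100, 2550, 2850]);
translate([4900, 100, 0]) cube([100, 2550, 2850]);
translate([3000, 100, 0]) cube([100, 750, 2850]);
translate([3000, 2100, 0]) cube([100, 550, 2850]);


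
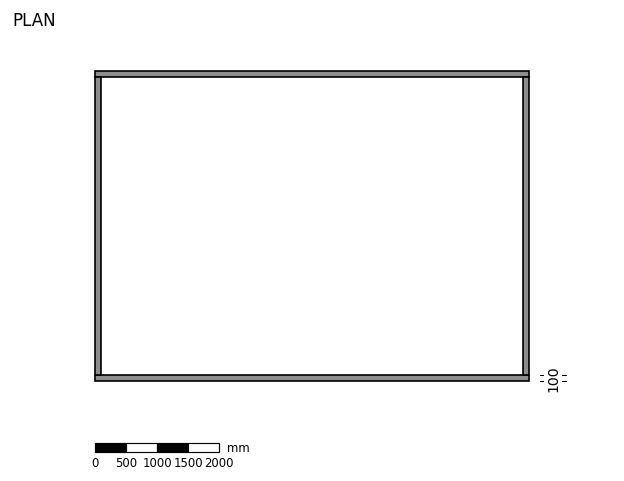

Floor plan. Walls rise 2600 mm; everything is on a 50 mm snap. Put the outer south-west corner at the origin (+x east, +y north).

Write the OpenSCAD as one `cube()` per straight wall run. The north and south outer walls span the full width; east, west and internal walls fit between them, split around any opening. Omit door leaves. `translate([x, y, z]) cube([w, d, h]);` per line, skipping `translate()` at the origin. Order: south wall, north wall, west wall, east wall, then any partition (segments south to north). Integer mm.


cube([7000, 100, 2600]);
translate([0, 4900, 0]) cube([7000, 100, 2600]);
translate([0, 100, 0]) cube([100, 4800, 2600]);
translate([6900, 100, 0]) cube([100, 4800, 2600]);


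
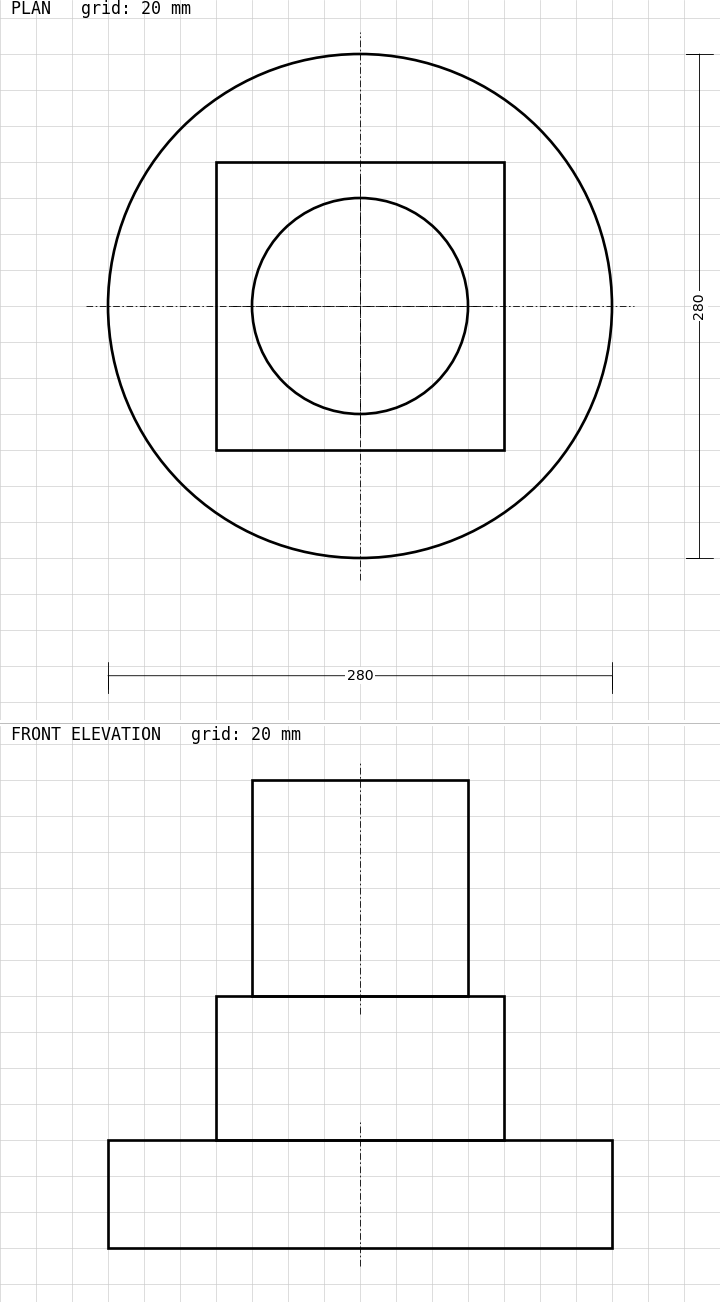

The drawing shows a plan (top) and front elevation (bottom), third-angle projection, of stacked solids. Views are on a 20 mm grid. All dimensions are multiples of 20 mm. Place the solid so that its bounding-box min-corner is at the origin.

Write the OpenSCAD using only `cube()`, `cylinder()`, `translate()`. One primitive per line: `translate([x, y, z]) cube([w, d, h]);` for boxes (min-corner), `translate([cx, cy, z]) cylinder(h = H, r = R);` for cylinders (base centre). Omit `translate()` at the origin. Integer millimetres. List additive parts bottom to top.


translate([140, 140, 0]) cylinder(h = 60, r = 140);
translate([60, 60, 60]) cube([160, 160, 80]);
translate([140, 140, 140]) cylinder(h = 120, r = 60);


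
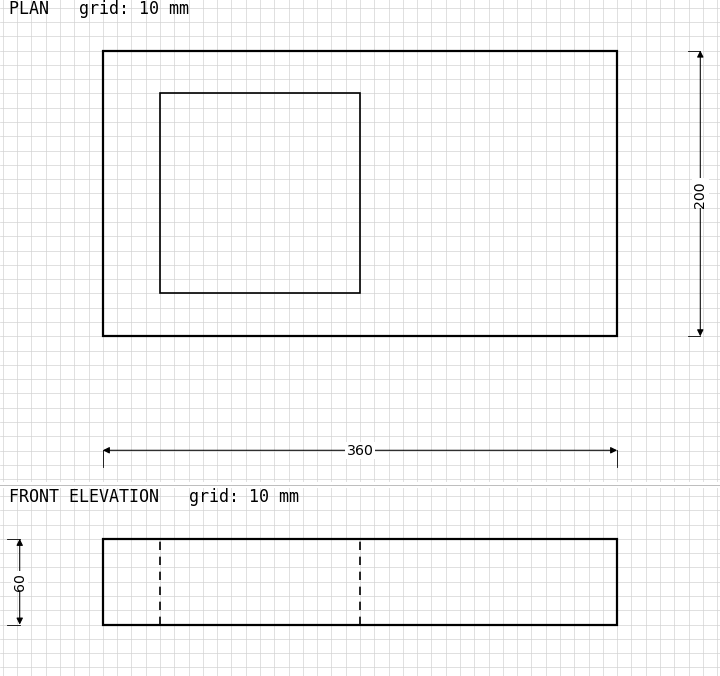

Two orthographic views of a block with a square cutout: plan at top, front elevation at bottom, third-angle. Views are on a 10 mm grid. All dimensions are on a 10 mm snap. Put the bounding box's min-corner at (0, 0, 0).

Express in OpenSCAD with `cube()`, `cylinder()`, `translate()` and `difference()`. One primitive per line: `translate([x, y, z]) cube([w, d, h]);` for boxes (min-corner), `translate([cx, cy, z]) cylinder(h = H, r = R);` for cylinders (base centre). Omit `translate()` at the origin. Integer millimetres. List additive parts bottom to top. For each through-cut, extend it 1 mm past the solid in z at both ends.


difference() {
  cube([360, 200, 60]);
  translate([40, 30, -1]) cube([140, 140, 62]);
}
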